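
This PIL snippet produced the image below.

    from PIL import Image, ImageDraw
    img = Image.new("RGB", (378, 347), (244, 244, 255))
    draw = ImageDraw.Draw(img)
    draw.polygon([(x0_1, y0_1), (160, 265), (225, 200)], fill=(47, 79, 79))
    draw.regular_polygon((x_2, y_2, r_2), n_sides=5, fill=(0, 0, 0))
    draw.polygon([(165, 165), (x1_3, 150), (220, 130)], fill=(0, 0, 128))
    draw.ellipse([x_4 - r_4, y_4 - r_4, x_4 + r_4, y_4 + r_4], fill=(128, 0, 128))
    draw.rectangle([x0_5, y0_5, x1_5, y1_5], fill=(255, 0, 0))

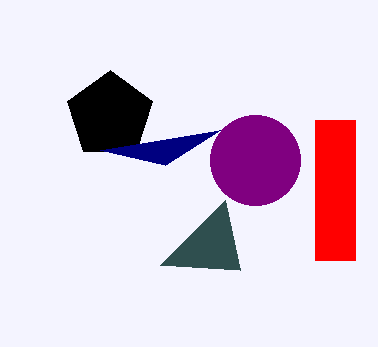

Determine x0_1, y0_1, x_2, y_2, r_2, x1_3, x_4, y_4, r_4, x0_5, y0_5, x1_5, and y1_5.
x0_1 = 240
y0_1 = 270
x_2 = 110
y_2 = 115
r_2 = 45
x1_3 = 100
x_4 = 255
y_4 = 160
r_4 = 45
x0_5 = 315
y0_5 = 120
x1_5 = 355
y1_5 = 260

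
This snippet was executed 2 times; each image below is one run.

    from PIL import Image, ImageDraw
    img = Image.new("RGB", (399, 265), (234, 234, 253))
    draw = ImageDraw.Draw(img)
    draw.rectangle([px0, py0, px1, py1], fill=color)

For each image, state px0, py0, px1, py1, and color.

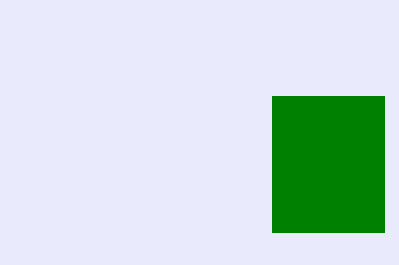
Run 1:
px0 = 272; py0 = 96; px1 = 384; py1 = 232; color = 'green'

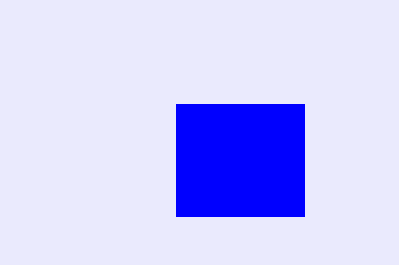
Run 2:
px0 = 176; py0 = 104; px1 = 304; py1 = 216; color = 'blue'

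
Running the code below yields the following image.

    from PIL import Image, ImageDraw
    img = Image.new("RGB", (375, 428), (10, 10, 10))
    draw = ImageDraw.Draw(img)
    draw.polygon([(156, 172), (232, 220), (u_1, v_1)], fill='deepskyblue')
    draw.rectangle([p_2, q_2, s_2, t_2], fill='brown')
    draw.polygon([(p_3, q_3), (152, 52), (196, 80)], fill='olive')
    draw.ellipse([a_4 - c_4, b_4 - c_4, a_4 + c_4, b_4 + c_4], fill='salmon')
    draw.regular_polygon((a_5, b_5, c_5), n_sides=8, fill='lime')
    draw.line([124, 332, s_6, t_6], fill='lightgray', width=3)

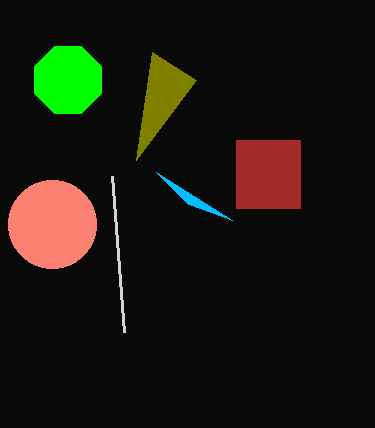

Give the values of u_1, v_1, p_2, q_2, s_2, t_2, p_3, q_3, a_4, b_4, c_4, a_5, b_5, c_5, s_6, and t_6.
u_1 = 188, v_1 = 204, p_2 = 236, q_2 = 140, s_2 = 300, t_2 = 208, p_3 = 136, q_3 = 160, a_4 = 52, b_4 = 224, c_4 = 44, a_5 = 68, b_5 = 80, c_5 = 36, s_6 = 112, t_6 = 176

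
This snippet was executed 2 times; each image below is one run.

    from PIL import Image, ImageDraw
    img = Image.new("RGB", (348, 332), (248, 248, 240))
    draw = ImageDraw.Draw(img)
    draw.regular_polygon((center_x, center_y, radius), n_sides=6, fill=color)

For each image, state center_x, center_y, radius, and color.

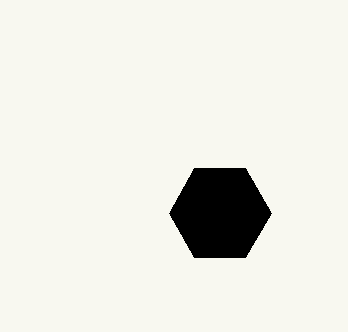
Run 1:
center_x = 220, center_y = 213, radius = 51, color = 'black'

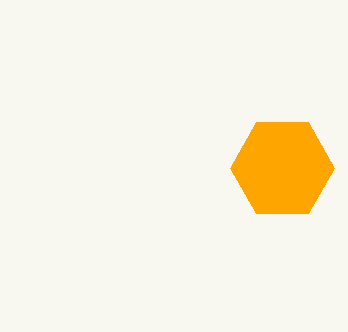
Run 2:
center_x = 282, center_y = 168, radius = 52, color = 'orange'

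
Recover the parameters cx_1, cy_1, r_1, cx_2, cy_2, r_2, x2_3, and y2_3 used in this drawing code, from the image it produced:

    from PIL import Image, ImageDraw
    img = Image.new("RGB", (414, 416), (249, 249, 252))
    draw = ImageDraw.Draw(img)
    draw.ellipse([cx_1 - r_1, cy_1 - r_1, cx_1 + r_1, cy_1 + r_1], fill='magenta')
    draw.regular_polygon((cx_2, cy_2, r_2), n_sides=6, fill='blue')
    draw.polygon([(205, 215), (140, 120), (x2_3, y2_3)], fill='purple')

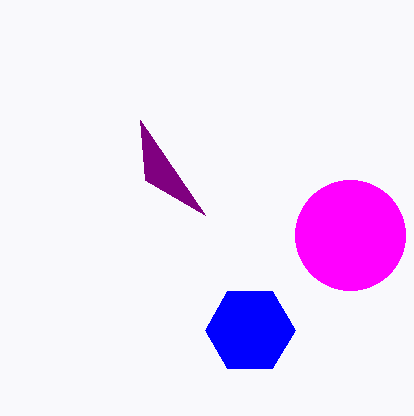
cx_1 = 350; cy_1 = 235; r_1 = 55; cx_2 = 250; cy_2 = 330; r_2 = 45; x2_3 = 145; y2_3 = 180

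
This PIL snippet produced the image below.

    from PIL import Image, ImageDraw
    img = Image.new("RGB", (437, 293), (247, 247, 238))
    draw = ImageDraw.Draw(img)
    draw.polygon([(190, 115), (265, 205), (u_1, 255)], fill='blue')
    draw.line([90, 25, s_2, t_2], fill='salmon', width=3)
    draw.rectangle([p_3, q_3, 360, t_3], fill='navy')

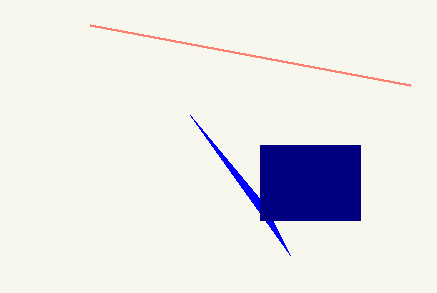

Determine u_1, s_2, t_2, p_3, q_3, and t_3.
u_1 = 290, s_2 = 410, t_2 = 85, p_3 = 260, q_3 = 145, t_3 = 220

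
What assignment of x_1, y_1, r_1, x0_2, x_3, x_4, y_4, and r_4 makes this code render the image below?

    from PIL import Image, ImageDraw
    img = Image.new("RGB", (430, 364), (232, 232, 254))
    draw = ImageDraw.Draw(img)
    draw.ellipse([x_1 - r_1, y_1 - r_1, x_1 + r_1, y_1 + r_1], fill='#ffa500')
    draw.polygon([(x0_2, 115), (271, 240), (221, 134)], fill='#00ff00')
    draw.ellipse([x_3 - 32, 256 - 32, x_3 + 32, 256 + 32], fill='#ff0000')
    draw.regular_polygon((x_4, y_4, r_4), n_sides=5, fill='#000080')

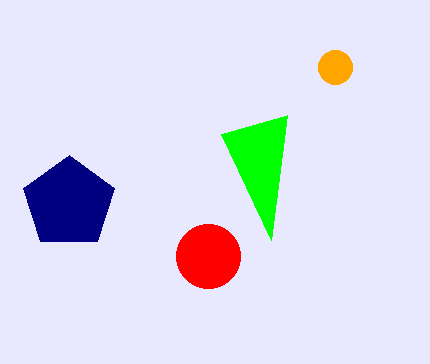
x_1 = 335
y_1 = 67
r_1 = 17
x0_2 = 287
x_3 = 208
x_4 = 69
y_4 = 203
r_4 = 48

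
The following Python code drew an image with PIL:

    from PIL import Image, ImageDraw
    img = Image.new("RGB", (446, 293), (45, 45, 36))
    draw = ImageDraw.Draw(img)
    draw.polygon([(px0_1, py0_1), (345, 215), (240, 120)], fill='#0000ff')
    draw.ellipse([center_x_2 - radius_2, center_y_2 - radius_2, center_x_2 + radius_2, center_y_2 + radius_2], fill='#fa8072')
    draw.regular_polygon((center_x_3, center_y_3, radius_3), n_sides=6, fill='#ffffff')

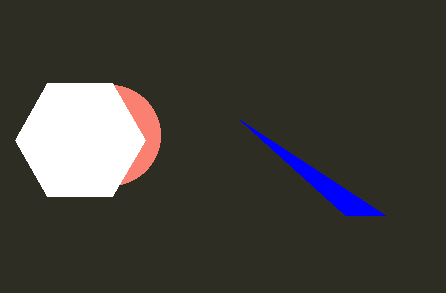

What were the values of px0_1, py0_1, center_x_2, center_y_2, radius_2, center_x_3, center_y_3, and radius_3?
px0_1 = 385, py0_1 = 215, center_x_2 = 110, center_y_2 = 135, radius_2 = 50, center_x_3 = 80, center_y_3 = 140, radius_3 = 65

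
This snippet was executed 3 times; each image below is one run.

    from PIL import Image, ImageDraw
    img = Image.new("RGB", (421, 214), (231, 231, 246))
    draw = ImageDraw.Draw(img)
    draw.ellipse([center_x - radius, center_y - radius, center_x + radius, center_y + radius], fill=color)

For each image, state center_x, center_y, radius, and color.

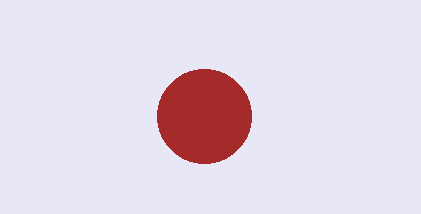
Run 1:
center_x = 204
center_y = 116
radius = 47
color = 'brown'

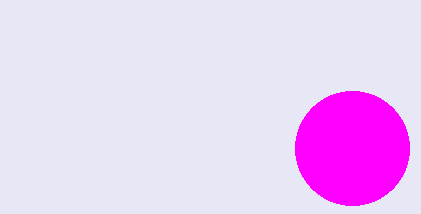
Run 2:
center_x = 352; center_y = 148; radius = 57; color = 'magenta'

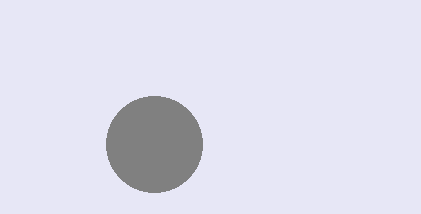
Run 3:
center_x = 154; center_y = 144; radius = 48; color = 'gray'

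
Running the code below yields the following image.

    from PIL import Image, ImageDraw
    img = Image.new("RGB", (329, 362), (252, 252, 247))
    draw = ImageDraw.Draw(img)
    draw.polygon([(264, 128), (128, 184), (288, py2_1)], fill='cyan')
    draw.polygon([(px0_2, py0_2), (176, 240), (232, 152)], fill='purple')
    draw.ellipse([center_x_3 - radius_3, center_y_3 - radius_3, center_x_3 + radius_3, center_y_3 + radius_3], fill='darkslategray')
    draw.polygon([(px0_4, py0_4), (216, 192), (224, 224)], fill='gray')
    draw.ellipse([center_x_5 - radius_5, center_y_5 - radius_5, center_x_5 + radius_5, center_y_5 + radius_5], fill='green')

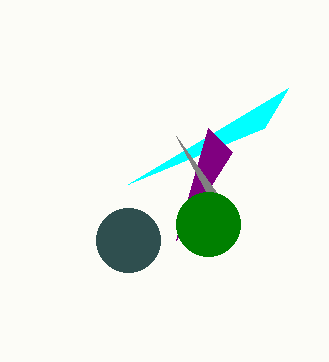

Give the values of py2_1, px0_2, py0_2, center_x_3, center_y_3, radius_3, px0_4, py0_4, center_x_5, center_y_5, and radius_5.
py2_1 = 88, px0_2 = 208, py0_2 = 128, center_x_3 = 128, center_y_3 = 240, radius_3 = 32, px0_4 = 176, py0_4 = 136, center_x_5 = 208, center_y_5 = 224, radius_5 = 32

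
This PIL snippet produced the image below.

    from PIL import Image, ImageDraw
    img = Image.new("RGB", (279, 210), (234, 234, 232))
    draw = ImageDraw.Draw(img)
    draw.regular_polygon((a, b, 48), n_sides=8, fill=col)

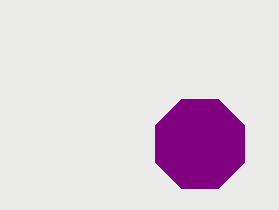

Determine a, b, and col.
a = 200, b = 144, col = 'purple'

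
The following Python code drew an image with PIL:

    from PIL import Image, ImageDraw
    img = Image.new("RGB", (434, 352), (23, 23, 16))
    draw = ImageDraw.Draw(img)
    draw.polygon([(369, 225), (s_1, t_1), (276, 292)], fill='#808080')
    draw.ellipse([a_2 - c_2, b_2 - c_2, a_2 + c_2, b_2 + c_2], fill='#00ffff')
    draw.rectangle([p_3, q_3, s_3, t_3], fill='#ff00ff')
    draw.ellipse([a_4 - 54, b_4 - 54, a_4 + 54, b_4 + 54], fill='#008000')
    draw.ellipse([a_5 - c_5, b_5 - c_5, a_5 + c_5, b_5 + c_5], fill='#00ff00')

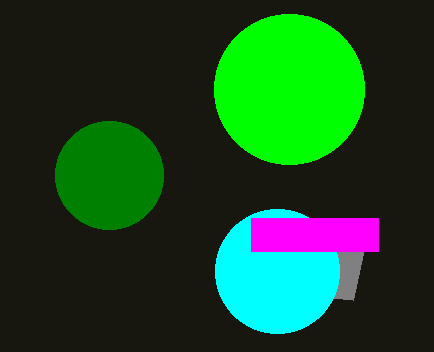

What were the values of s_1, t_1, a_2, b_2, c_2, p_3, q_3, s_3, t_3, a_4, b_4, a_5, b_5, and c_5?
s_1 = 353; t_1 = 300; a_2 = 277; b_2 = 271; c_2 = 62; p_3 = 251; q_3 = 218; s_3 = 378; t_3 = 251; a_4 = 109; b_4 = 175; a_5 = 289; b_5 = 89; c_5 = 75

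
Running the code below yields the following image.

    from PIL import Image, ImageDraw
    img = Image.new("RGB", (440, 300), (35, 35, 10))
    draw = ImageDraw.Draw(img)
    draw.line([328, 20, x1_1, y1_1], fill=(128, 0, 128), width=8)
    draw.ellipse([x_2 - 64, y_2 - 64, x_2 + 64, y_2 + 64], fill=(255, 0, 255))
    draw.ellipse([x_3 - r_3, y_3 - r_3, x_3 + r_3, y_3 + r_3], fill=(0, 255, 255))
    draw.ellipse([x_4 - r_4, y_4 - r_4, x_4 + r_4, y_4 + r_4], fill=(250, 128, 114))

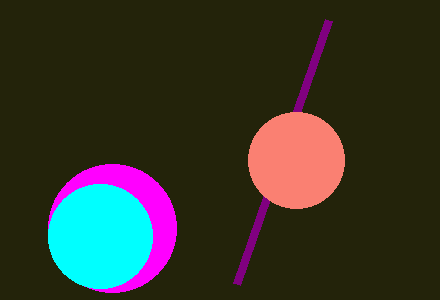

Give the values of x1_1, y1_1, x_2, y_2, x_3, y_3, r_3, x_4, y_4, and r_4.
x1_1 = 236, y1_1 = 284, x_2 = 112, y_2 = 228, x_3 = 100, y_3 = 236, r_3 = 52, x_4 = 296, y_4 = 160, r_4 = 48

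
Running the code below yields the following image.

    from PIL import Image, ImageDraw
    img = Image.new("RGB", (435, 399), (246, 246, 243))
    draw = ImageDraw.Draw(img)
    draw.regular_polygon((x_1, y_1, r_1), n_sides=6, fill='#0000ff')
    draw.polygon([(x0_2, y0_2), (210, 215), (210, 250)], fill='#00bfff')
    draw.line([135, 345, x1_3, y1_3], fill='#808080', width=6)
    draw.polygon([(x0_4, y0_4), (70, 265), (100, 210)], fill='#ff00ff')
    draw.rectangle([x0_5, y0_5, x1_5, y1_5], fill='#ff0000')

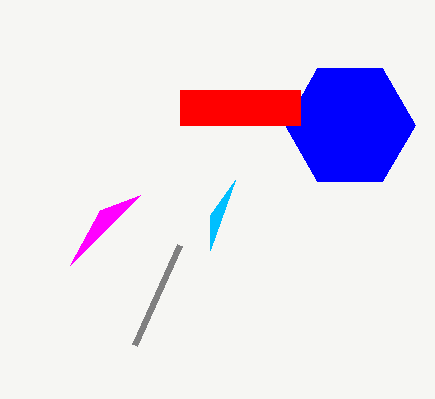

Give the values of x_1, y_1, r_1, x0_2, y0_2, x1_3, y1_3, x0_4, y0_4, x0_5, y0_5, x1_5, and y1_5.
x_1 = 350; y_1 = 125; r_1 = 65; x0_2 = 235; y0_2 = 180; x1_3 = 180; y1_3 = 245; x0_4 = 140; y0_4 = 195; x0_5 = 180; y0_5 = 90; x1_5 = 300; y1_5 = 125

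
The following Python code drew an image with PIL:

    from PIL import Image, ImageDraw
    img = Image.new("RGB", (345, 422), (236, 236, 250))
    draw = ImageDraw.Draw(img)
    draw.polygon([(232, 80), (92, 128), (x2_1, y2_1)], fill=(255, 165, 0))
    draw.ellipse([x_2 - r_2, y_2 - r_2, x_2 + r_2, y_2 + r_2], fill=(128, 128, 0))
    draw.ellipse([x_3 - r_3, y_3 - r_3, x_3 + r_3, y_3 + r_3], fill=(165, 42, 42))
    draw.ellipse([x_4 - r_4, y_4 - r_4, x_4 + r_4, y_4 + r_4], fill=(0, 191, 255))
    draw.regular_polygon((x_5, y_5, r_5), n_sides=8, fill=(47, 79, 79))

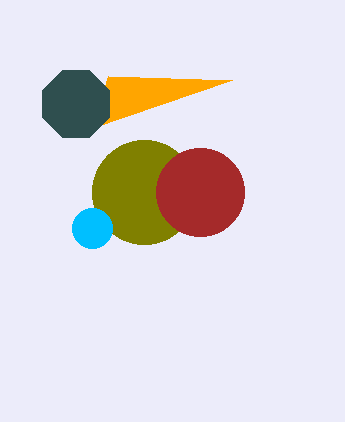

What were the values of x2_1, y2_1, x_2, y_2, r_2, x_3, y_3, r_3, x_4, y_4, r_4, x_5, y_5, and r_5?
x2_1 = 108, y2_1 = 76, x_2 = 144, y_2 = 192, r_2 = 52, x_3 = 200, y_3 = 192, r_3 = 44, x_4 = 92, y_4 = 228, r_4 = 20, x_5 = 76, y_5 = 104, r_5 = 36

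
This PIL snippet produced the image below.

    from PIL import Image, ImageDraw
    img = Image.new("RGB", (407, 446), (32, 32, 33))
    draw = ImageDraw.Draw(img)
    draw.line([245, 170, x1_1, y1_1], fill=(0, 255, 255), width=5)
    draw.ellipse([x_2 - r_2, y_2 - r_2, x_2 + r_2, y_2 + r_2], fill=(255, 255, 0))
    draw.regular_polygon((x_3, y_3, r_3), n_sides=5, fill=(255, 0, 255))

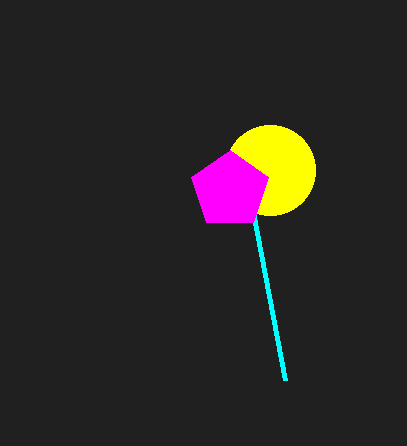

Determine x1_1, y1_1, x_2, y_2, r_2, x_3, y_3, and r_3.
x1_1 = 285; y1_1 = 380; x_2 = 270; y_2 = 170; r_2 = 45; x_3 = 230; y_3 = 190; r_3 = 40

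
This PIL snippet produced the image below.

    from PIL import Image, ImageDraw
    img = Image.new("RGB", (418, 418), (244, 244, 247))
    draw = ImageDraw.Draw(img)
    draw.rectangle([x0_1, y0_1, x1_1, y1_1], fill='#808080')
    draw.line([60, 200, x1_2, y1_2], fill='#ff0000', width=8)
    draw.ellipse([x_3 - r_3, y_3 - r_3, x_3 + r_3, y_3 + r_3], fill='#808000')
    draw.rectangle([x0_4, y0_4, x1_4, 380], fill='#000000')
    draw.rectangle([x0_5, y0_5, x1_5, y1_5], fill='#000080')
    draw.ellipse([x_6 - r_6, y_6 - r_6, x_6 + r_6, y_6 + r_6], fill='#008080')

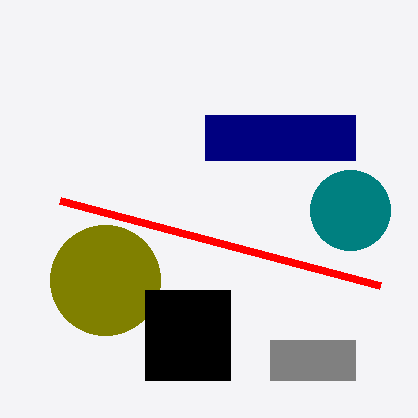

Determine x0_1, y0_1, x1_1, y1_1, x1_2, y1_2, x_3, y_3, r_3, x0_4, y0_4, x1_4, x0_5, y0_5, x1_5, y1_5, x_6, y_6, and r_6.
x0_1 = 270
y0_1 = 340
x1_1 = 355
y1_1 = 380
x1_2 = 380
y1_2 = 285
x_3 = 105
y_3 = 280
r_3 = 55
x0_4 = 145
y0_4 = 290
x1_4 = 230
x0_5 = 205
y0_5 = 115
x1_5 = 355
y1_5 = 160
x_6 = 350
y_6 = 210
r_6 = 40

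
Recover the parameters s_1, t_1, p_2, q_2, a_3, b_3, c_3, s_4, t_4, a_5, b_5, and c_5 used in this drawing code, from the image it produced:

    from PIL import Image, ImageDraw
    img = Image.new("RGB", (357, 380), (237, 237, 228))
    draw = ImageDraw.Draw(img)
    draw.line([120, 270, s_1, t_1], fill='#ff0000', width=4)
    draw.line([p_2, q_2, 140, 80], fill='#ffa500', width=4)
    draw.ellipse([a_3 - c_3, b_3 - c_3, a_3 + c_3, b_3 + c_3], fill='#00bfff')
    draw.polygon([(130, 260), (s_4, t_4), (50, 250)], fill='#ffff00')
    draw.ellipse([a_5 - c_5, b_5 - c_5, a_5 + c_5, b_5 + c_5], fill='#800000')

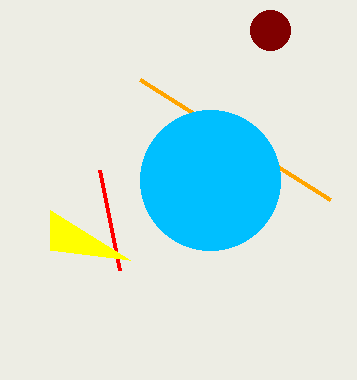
s_1 = 100; t_1 = 170; p_2 = 330; q_2 = 200; a_3 = 210; b_3 = 180; c_3 = 70; s_4 = 50; t_4 = 210; a_5 = 270; b_5 = 30; c_5 = 20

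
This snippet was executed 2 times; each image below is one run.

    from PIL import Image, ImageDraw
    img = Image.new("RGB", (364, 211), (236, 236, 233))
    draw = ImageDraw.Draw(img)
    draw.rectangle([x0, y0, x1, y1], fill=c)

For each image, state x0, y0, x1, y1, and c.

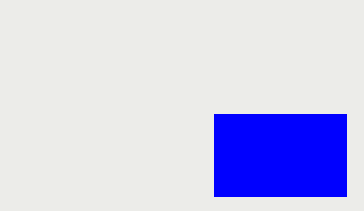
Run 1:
x0 = 214; y0 = 114; x1 = 346; y1 = 196; c = 'blue'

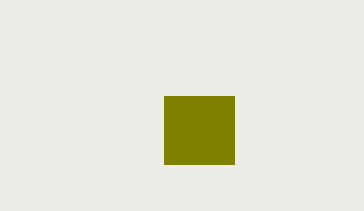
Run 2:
x0 = 164; y0 = 96; x1 = 234; y1 = 164; c = 'olive'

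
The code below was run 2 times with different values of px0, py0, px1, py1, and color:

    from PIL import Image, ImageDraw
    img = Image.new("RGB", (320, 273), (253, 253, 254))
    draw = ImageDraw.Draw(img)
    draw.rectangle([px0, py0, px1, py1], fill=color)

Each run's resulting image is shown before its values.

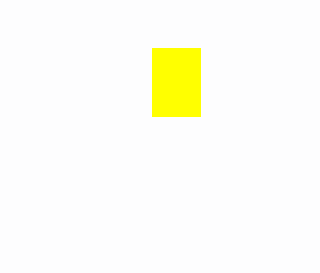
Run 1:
px0 = 152
py0 = 48
px1 = 200
py1 = 116
color = 'yellow'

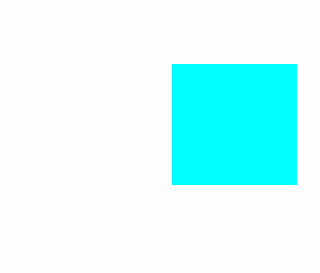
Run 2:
px0 = 172; py0 = 64; px1 = 296; py1 = 184; color = 'cyan'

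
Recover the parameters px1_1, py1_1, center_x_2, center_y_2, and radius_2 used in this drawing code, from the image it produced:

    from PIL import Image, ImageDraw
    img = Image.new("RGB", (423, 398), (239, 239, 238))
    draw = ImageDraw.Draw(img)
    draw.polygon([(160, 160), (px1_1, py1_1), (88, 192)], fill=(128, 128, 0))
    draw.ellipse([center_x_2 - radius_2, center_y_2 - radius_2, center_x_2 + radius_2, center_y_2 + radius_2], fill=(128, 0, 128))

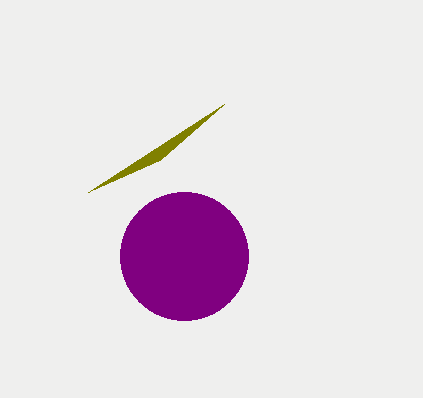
px1_1 = 224, py1_1 = 104, center_x_2 = 184, center_y_2 = 256, radius_2 = 64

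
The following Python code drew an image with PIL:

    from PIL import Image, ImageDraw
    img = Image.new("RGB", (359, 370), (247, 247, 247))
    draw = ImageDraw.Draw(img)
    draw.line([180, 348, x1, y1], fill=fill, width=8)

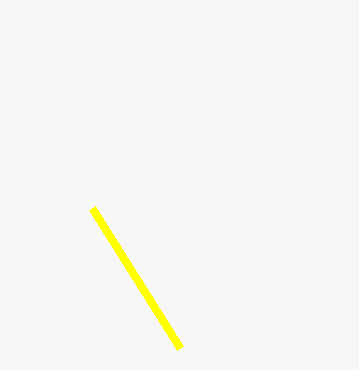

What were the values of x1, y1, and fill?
x1 = 92
y1 = 208
fill = 'yellow'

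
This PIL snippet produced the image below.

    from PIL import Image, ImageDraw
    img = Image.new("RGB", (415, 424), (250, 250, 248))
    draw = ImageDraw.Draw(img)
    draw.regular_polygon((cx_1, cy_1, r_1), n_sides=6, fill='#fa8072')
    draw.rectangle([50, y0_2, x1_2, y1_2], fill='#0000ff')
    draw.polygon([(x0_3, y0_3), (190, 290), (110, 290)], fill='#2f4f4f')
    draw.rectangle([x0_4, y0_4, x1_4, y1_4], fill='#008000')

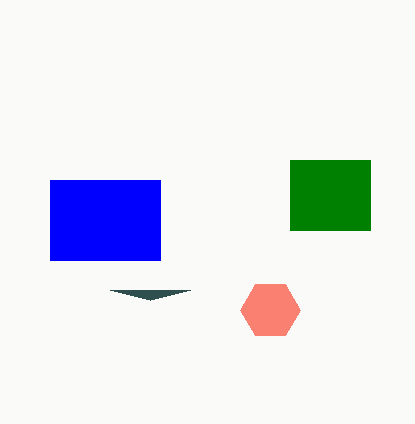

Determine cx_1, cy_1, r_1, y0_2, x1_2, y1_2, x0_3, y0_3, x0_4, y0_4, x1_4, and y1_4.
cx_1 = 270
cy_1 = 310
r_1 = 30
y0_2 = 180
x1_2 = 160
y1_2 = 260
x0_3 = 150
y0_3 = 300
x0_4 = 290
y0_4 = 160
x1_4 = 370
y1_4 = 230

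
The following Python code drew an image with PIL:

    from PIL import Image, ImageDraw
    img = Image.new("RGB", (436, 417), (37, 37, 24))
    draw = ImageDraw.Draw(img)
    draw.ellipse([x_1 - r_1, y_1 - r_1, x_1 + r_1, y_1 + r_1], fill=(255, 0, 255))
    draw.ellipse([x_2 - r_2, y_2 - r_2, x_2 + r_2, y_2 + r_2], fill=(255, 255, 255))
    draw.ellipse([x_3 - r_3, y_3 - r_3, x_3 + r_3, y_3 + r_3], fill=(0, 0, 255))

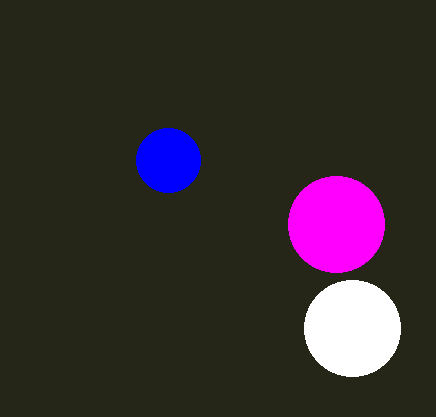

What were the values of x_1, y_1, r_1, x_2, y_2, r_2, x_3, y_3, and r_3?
x_1 = 336, y_1 = 224, r_1 = 48, x_2 = 352, y_2 = 328, r_2 = 48, x_3 = 168, y_3 = 160, r_3 = 32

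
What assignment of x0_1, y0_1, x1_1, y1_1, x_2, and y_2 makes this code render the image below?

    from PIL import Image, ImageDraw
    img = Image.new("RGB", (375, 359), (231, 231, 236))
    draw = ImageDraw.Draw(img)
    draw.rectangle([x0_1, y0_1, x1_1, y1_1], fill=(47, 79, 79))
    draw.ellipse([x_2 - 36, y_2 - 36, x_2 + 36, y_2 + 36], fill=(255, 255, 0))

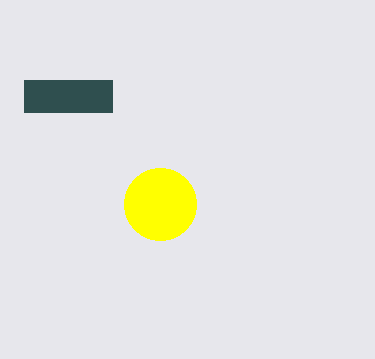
x0_1 = 24; y0_1 = 80; x1_1 = 112; y1_1 = 112; x_2 = 160; y_2 = 204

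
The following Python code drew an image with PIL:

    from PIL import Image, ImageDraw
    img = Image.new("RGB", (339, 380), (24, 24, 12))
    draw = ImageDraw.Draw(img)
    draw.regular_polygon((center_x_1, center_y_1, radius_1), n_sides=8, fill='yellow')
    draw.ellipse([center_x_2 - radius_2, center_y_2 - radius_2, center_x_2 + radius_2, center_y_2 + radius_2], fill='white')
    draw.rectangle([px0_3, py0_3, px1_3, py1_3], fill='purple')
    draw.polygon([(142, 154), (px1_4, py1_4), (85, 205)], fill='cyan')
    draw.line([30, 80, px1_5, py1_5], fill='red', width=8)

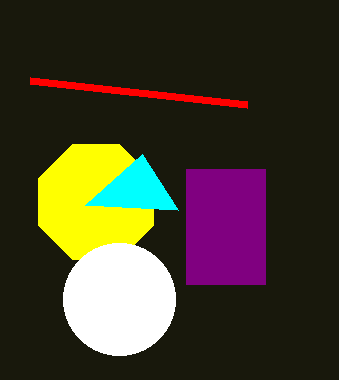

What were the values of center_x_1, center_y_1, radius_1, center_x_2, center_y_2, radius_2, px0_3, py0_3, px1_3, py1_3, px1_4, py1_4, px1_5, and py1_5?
center_x_1 = 96; center_y_1 = 202; radius_1 = 62; center_x_2 = 119; center_y_2 = 299; radius_2 = 56; px0_3 = 186; py0_3 = 169; px1_3 = 265; py1_3 = 284; px1_4 = 178; py1_4 = 210; px1_5 = 247; py1_5 = 104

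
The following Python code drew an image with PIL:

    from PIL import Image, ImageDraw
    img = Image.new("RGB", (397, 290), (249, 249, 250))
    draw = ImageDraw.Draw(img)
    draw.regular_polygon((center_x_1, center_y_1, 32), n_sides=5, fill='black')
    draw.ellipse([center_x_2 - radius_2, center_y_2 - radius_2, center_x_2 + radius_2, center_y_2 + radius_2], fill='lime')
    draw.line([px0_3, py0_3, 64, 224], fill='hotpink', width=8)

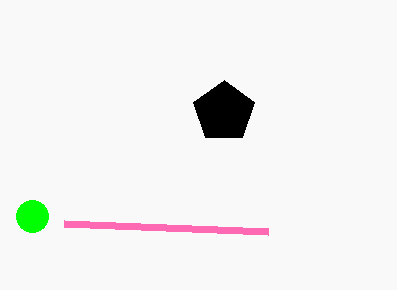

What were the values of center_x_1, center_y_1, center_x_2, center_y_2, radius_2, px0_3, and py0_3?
center_x_1 = 224, center_y_1 = 112, center_x_2 = 32, center_y_2 = 216, radius_2 = 16, px0_3 = 268, py0_3 = 232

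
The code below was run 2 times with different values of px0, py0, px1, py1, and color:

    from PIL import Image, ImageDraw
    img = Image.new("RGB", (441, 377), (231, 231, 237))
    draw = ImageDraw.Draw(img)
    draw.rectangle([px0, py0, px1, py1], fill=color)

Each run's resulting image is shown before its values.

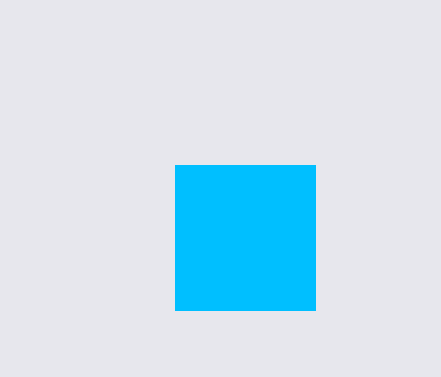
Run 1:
px0 = 175; py0 = 165; px1 = 315; py1 = 310; color = 'deepskyblue'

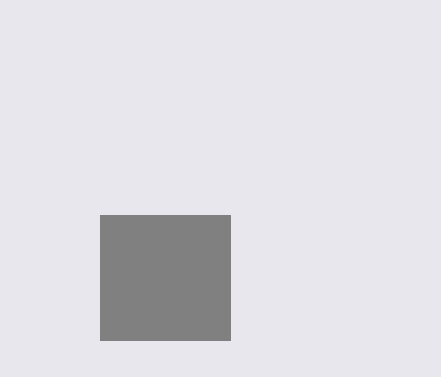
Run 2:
px0 = 100; py0 = 215; px1 = 230; py1 = 340; color = 'gray'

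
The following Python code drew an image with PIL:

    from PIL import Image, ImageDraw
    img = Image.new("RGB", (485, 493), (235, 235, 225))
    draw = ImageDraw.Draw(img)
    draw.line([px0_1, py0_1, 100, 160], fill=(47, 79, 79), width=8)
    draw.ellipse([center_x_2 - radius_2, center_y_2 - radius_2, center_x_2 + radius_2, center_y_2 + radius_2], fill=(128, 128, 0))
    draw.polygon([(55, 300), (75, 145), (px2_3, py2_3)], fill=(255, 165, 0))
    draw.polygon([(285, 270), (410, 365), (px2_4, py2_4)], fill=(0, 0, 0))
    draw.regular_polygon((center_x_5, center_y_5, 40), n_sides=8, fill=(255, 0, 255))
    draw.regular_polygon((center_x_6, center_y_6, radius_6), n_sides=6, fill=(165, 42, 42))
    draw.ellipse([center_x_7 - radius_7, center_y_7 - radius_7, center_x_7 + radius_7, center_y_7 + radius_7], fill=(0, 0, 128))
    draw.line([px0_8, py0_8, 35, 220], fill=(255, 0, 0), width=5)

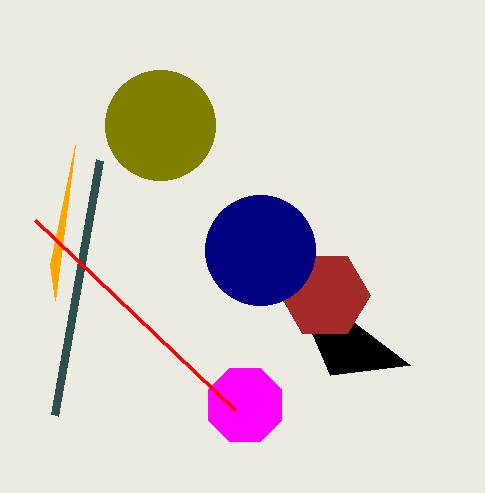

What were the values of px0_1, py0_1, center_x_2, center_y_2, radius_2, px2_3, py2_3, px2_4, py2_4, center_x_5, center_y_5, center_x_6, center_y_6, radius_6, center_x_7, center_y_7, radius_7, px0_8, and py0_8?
px0_1 = 55, py0_1 = 415, center_x_2 = 160, center_y_2 = 125, radius_2 = 55, px2_3 = 50, py2_3 = 265, px2_4 = 330, py2_4 = 375, center_x_5 = 245, center_y_5 = 405, center_x_6 = 325, center_y_6 = 295, radius_6 = 45, center_x_7 = 260, center_y_7 = 250, radius_7 = 55, px0_8 = 235, py0_8 = 410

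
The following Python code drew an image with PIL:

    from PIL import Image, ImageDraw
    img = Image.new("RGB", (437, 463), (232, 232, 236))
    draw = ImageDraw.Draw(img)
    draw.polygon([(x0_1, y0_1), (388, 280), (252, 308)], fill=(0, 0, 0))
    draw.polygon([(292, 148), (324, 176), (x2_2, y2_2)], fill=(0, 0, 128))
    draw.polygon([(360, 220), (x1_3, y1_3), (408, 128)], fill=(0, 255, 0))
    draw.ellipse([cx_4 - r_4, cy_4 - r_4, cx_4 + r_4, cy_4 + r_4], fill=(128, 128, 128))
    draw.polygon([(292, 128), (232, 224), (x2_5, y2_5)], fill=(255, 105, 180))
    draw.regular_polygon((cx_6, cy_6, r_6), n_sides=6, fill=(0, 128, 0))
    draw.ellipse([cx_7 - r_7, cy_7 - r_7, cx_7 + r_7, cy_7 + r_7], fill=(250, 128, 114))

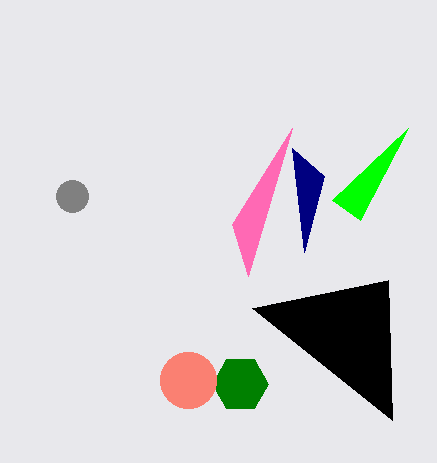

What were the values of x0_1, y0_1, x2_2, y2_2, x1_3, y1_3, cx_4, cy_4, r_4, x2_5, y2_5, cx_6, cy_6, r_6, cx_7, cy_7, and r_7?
x0_1 = 392; y0_1 = 420; x2_2 = 304; y2_2 = 252; x1_3 = 332; y1_3 = 200; cx_4 = 72; cy_4 = 196; r_4 = 16; x2_5 = 248; y2_5 = 276; cx_6 = 240; cy_6 = 384; r_6 = 28; cx_7 = 188; cy_7 = 380; r_7 = 28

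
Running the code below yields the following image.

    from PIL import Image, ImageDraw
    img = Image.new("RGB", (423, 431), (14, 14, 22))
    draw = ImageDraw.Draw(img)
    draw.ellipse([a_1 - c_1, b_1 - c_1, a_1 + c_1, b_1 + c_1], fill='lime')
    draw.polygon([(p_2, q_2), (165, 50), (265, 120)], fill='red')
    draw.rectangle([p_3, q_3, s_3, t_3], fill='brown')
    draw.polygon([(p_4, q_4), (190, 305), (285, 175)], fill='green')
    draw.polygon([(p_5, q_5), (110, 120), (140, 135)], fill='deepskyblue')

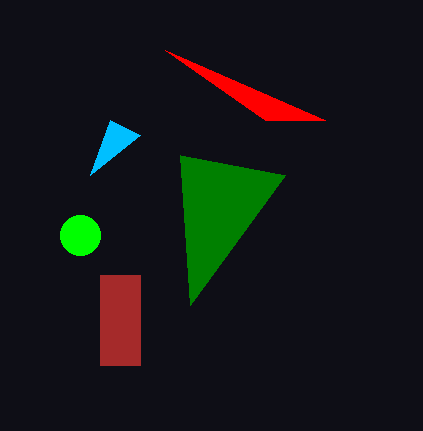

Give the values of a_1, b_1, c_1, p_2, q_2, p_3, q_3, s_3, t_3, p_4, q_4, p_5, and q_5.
a_1 = 80, b_1 = 235, c_1 = 20, p_2 = 325, q_2 = 120, p_3 = 100, q_3 = 275, s_3 = 140, t_3 = 365, p_4 = 180, q_4 = 155, p_5 = 90, q_5 = 175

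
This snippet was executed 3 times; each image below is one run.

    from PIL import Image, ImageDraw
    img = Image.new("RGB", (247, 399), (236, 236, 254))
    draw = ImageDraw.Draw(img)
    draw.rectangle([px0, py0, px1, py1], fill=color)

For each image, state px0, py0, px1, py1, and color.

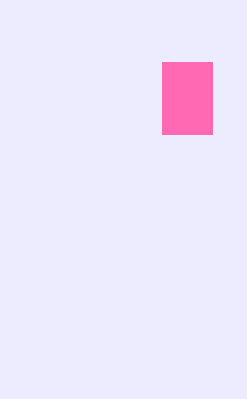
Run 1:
px0 = 162; py0 = 62; px1 = 212; py1 = 134; color = 'hotpink'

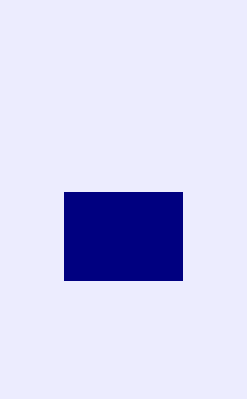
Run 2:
px0 = 64, py0 = 192, px1 = 182, py1 = 280, color = 'navy'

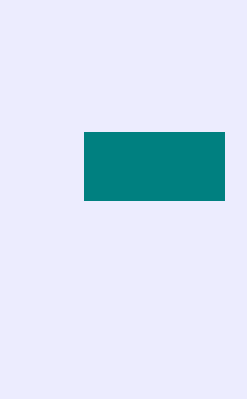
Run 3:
px0 = 84; py0 = 132; px1 = 224; py1 = 200; color = 'teal'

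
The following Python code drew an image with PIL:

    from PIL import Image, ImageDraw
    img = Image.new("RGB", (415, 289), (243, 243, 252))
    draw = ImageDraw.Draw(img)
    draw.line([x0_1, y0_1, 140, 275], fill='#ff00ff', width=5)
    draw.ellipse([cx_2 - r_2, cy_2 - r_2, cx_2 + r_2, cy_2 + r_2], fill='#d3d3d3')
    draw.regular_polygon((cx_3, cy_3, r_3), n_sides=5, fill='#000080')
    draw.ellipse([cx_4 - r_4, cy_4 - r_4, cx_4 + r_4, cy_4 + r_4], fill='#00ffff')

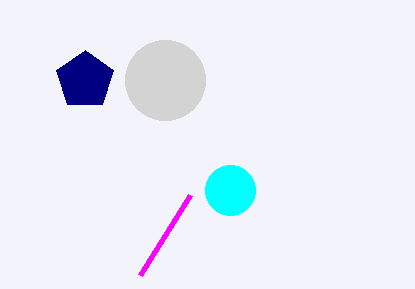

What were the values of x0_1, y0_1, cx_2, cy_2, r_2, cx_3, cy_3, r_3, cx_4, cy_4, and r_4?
x0_1 = 190, y0_1 = 195, cx_2 = 165, cy_2 = 80, r_2 = 40, cx_3 = 85, cy_3 = 80, r_3 = 30, cx_4 = 230, cy_4 = 190, r_4 = 25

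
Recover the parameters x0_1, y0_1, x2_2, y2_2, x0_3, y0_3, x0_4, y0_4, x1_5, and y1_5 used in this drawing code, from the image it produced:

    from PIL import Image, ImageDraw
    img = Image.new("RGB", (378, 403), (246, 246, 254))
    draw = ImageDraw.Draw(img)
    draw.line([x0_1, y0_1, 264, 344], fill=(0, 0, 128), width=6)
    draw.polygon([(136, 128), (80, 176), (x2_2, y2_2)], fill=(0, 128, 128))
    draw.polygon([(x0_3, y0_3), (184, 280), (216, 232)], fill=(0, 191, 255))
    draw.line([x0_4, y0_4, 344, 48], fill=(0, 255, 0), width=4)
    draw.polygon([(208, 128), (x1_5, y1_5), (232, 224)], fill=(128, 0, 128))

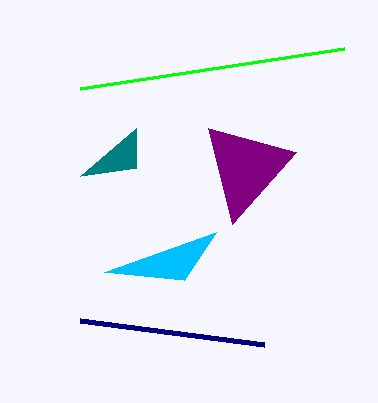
x0_1 = 80
y0_1 = 320
x2_2 = 136
y2_2 = 168
x0_3 = 104
y0_3 = 272
x0_4 = 80
y0_4 = 88
x1_5 = 296
y1_5 = 152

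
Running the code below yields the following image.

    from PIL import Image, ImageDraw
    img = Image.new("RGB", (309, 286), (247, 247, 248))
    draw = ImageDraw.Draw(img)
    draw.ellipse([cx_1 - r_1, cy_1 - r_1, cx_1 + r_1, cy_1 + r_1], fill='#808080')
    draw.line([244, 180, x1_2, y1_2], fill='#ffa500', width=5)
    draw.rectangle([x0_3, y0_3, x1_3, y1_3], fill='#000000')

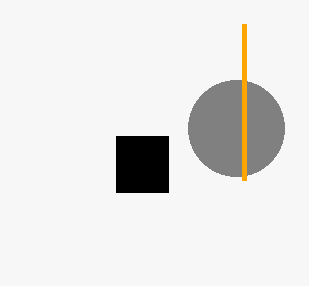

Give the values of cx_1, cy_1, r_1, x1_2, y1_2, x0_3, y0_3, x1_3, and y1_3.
cx_1 = 236, cy_1 = 128, r_1 = 48, x1_2 = 244, y1_2 = 24, x0_3 = 116, y0_3 = 136, x1_3 = 168, y1_3 = 192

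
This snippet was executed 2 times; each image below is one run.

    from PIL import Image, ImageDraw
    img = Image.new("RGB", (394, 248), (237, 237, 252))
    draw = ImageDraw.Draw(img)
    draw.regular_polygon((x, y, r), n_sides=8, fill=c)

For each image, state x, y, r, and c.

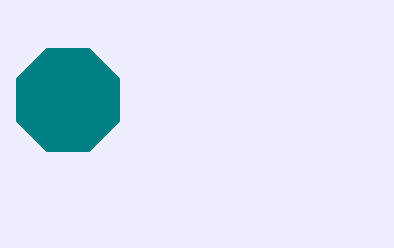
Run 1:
x = 68, y = 100, r = 56, c = 'teal'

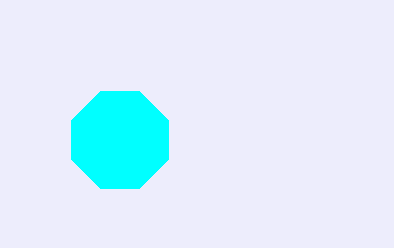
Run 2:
x = 120
y = 140
r = 52
c = 'cyan'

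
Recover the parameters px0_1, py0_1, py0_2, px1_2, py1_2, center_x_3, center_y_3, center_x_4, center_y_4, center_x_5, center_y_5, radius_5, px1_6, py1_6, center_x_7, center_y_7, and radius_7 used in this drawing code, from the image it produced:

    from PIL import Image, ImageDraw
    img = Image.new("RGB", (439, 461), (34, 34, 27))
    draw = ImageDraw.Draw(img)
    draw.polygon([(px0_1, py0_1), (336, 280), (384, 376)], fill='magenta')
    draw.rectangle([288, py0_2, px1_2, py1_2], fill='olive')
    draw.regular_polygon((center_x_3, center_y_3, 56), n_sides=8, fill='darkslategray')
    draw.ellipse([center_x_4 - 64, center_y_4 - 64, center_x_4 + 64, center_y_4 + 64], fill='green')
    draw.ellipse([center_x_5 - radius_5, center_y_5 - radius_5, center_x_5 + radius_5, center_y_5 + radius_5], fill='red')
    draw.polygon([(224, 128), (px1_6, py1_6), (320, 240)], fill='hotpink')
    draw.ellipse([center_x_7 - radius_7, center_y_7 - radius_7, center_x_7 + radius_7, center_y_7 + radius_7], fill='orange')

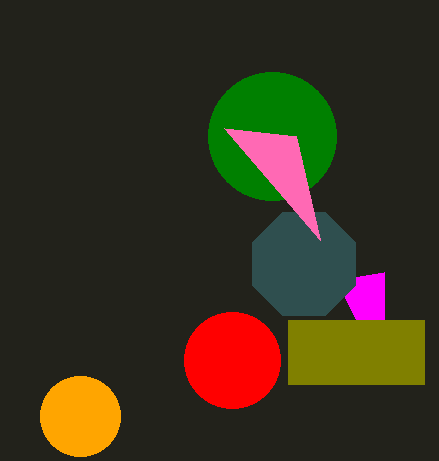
px0_1 = 384; py0_1 = 272; py0_2 = 320; px1_2 = 424; py1_2 = 384; center_x_3 = 304; center_y_3 = 264; center_x_4 = 272; center_y_4 = 136; center_x_5 = 232; center_y_5 = 360; radius_5 = 48; px1_6 = 296; py1_6 = 136; center_x_7 = 80; center_y_7 = 416; radius_7 = 40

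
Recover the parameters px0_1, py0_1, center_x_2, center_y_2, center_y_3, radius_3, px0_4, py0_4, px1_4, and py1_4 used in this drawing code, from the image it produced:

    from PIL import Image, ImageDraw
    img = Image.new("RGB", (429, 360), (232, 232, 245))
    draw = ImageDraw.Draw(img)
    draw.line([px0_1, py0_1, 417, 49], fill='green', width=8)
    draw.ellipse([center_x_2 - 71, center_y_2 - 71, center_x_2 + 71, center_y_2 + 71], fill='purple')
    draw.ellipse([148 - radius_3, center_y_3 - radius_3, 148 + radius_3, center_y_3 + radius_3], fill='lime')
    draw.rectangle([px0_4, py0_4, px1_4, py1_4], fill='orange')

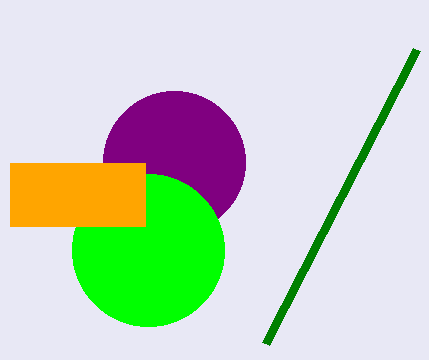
px0_1 = 266, py0_1 = 343, center_x_2 = 174, center_y_2 = 162, center_y_3 = 250, radius_3 = 76, px0_4 = 10, py0_4 = 163, px1_4 = 145, py1_4 = 226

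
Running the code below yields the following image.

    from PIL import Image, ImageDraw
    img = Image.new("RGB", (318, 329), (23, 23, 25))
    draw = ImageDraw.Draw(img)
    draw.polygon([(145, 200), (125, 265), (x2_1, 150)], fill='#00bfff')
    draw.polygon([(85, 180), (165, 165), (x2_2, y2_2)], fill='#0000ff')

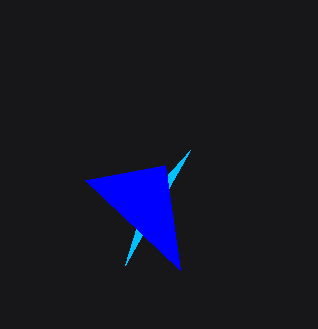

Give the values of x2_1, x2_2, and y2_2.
x2_1 = 190; x2_2 = 180; y2_2 = 270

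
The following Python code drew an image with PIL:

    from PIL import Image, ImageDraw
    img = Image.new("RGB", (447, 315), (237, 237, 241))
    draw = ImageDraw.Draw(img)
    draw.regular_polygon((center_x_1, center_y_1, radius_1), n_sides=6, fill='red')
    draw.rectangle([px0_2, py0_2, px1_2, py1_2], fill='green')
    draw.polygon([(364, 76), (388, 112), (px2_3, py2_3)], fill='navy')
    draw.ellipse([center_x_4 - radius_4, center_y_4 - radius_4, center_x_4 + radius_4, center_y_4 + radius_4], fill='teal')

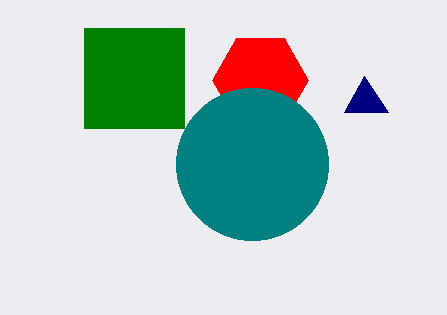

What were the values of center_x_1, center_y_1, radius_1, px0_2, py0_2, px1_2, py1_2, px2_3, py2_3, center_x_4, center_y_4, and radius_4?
center_x_1 = 260, center_y_1 = 80, radius_1 = 48, px0_2 = 84, py0_2 = 28, px1_2 = 184, py1_2 = 128, px2_3 = 344, py2_3 = 112, center_x_4 = 252, center_y_4 = 164, radius_4 = 76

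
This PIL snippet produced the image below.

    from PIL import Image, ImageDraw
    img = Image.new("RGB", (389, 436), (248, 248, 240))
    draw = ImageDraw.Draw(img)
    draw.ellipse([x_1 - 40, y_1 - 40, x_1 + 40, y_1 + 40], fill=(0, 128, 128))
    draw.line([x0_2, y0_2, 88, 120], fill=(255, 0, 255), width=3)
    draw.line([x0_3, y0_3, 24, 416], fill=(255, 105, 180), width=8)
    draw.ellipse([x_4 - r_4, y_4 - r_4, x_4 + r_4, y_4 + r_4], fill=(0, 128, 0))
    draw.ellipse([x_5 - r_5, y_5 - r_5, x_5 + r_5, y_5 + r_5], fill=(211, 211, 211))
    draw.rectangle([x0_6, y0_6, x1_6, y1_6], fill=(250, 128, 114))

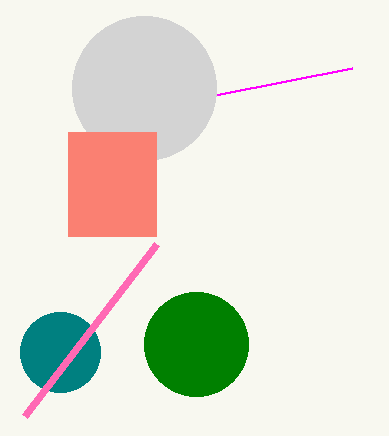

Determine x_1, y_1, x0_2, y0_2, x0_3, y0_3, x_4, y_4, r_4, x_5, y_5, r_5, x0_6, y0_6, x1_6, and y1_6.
x_1 = 60; y_1 = 352; x0_2 = 352; y0_2 = 68; x0_3 = 156; y0_3 = 244; x_4 = 196; y_4 = 344; r_4 = 52; x_5 = 144; y_5 = 88; r_5 = 72; x0_6 = 68; y0_6 = 132; x1_6 = 156; y1_6 = 236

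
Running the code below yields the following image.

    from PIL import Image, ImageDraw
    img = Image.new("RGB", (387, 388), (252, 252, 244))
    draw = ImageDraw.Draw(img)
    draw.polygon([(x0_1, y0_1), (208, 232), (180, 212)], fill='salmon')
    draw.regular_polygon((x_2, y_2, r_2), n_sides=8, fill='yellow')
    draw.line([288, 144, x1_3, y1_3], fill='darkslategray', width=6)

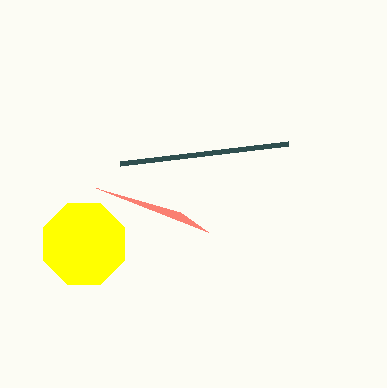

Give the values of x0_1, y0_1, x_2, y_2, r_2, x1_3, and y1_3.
x0_1 = 96; y0_1 = 188; x_2 = 84; y_2 = 244; r_2 = 44; x1_3 = 120; y1_3 = 164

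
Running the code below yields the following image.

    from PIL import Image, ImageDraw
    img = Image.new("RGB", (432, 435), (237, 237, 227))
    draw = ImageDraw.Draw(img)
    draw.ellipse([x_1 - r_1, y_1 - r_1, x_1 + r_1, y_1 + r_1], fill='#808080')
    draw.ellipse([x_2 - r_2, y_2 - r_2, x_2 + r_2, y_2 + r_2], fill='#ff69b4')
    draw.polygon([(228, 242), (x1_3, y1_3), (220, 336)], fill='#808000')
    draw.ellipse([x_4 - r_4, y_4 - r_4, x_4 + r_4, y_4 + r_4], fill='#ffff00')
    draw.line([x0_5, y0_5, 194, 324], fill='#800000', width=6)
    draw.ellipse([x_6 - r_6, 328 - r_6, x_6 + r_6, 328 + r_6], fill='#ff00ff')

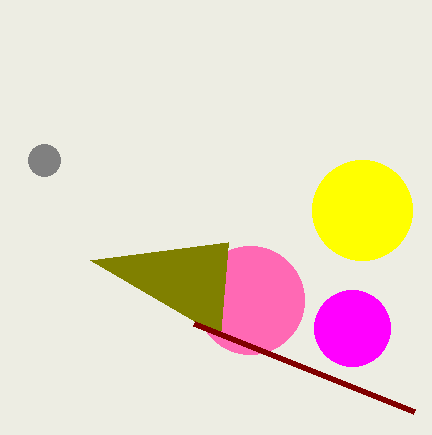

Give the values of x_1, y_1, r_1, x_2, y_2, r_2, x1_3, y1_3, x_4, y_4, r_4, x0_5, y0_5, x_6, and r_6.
x_1 = 44
y_1 = 160
r_1 = 16
x_2 = 250
y_2 = 300
r_2 = 54
x1_3 = 90
y1_3 = 260
x_4 = 362
y_4 = 210
r_4 = 50
x0_5 = 414
y0_5 = 412
x_6 = 352
r_6 = 38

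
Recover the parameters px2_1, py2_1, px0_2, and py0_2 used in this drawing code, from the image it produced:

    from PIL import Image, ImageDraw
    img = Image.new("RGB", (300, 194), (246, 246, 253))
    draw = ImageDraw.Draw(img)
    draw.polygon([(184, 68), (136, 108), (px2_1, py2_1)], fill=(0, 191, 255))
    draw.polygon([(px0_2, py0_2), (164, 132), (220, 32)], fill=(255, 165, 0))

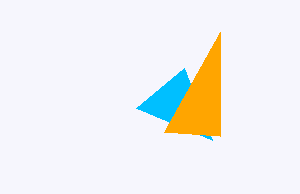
px2_1 = 212
py2_1 = 140
px0_2 = 220
py0_2 = 136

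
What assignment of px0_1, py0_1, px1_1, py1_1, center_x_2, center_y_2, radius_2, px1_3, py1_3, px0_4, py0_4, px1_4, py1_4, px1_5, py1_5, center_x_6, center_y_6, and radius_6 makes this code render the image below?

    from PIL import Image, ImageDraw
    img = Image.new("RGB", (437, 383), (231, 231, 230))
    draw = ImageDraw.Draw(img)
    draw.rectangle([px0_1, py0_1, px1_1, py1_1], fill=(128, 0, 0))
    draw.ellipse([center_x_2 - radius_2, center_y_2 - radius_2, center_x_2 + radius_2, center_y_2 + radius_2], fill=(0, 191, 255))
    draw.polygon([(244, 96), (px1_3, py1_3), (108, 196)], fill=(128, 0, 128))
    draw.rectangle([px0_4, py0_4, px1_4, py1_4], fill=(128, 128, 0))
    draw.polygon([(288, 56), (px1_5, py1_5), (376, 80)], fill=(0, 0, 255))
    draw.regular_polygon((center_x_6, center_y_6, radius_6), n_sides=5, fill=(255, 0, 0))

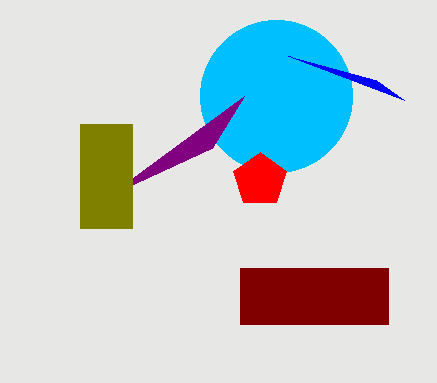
px0_1 = 240, py0_1 = 268, px1_1 = 388, py1_1 = 324, center_x_2 = 276, center_y_2 = 96, radius_2 = 76, px1_3 = 212, py1_3 = 148, px0_4 = 80, py0_4 = 124, px1_4 = 132, py1_4 = 228, px1_5 = 404, py1_5 = 100, center_x_6 = 260, center_y_6 = 180, radius_6 = 28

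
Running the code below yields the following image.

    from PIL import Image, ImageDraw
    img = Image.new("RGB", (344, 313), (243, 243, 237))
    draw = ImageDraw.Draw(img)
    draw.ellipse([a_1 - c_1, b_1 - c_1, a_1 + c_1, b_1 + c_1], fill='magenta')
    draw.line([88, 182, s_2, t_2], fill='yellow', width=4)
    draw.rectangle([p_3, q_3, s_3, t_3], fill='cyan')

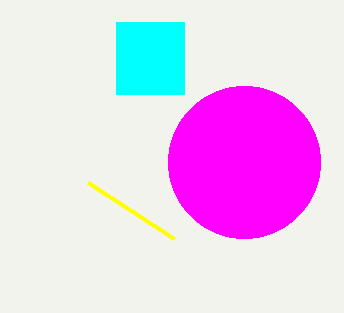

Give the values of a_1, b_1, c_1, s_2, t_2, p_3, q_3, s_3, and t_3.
a_1 = 244
b_1 = 162
c_1 = 76
s_2 = 174
t_2 = 238
p_3 = 116
q_3 = 22
s_3 = 184
t_3 = 94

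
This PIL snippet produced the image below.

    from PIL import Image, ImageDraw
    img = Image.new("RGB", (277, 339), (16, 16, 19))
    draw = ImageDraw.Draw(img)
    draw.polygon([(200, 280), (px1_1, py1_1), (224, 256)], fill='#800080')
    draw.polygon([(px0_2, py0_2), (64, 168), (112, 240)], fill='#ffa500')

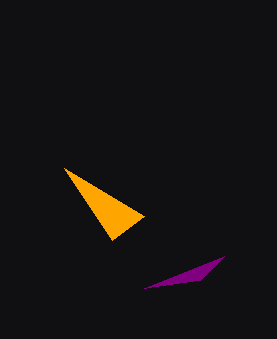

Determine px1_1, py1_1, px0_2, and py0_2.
px1_1 = 144, py1_1 = 288, px0_2 = 144, py0_2 = 216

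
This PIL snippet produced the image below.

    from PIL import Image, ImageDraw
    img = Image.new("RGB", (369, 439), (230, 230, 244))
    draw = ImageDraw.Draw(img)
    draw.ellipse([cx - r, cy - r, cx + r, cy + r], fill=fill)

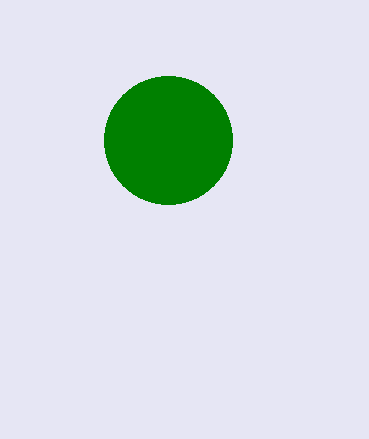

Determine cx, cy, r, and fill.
cx = 168
cy = 140
r = 64
fill = 'green'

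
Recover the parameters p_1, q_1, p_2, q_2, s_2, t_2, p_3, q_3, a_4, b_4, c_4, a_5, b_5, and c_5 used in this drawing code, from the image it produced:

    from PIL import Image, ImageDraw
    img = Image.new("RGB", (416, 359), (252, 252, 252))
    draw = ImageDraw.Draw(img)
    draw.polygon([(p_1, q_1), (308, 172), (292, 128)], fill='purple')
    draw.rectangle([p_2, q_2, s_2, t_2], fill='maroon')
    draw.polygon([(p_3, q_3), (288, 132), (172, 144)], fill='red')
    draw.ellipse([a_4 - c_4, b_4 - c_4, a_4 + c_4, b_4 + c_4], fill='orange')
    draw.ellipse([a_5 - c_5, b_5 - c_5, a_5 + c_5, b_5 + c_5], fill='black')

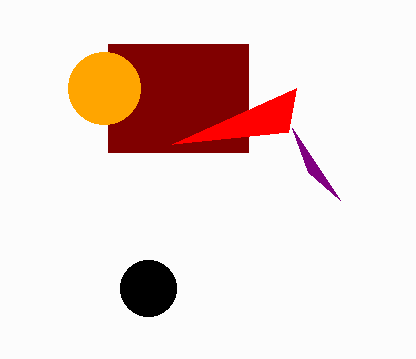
p_1 = 340
q_1 = 200
p_2 = 108
q_2 = 44
s_2 = 248
t_2 = 152
p_3 = 296
q_3 = 88
a_4 = 104
b_4 = 88
c_4 = 36
a_5 = 148
b_5 = 288
c_5 = 28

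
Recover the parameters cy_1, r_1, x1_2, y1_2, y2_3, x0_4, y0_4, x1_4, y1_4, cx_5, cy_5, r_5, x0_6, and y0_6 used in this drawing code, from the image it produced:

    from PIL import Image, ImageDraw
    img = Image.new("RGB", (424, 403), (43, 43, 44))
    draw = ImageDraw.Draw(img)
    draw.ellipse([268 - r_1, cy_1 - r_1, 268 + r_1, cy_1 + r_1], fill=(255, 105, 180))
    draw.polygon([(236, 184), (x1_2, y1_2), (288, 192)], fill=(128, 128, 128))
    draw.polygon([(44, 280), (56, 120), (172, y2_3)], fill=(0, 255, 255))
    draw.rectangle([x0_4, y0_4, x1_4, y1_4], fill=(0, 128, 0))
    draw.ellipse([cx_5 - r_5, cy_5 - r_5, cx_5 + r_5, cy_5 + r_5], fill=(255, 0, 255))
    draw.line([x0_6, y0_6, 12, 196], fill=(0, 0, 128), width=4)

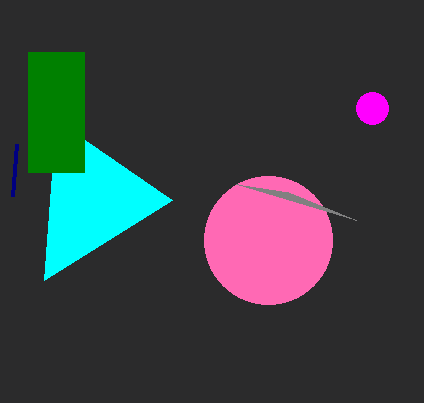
cy_1 = 240
r_1 = 64
x1_2 = 356
y1_2 = 220
y2_3 = 200
x0_4 = 28
y0_4 = 52
x1_4 = 84
y1_4 = 172
cx_5 = 372
cy_5 = 108
r_5 = 16
x0_6 = 16
y0_6 = 144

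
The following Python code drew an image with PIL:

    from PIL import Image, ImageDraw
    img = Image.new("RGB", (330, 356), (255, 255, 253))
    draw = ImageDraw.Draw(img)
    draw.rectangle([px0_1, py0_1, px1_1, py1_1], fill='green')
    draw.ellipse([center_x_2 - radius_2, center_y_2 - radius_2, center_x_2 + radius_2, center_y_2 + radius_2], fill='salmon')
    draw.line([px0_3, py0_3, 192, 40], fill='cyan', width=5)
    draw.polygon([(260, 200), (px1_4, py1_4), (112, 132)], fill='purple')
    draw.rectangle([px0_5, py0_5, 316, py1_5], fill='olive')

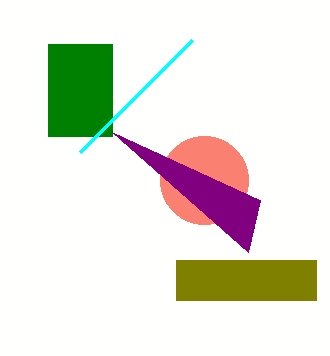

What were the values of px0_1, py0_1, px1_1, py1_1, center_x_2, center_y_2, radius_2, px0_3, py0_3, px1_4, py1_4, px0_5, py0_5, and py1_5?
px0_1 = 48, py0_1 = 44, px1_1 = 112, py1_1 = 136, center_x_2 = 204, center_y_2 = 180, radius_2 = 44, px0_3 = 80, py0_3 = 152, px1_4 = 248, py1_4 = 252, px0_5 = 176, py0_5 = 260, py1_5 = 300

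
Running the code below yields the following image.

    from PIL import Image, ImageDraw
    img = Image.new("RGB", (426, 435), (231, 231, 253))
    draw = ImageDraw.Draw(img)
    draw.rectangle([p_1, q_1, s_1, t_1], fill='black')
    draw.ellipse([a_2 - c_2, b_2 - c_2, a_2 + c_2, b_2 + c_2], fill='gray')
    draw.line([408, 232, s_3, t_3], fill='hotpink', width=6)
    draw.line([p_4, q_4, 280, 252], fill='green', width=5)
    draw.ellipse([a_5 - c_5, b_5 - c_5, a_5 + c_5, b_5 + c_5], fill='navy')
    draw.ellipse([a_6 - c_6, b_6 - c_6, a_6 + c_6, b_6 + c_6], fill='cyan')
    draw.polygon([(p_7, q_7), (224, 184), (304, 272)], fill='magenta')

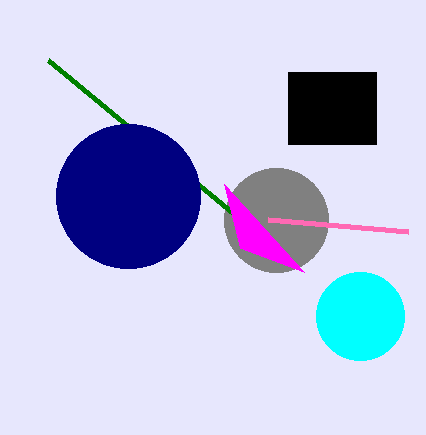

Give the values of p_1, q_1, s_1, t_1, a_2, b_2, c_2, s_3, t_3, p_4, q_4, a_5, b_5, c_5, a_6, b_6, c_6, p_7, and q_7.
p_1 = 288
q_1 = 72
s_1 = 376
t_1 = 144
a_2 = 276
b_2 = 220
c_2 = 52
s_3 = 268
t_3 = 220
p_4 = 48
q_4 = 60
a_5 = 128
b_5 = 196
c_5 = 72
a_6 = 360
b_6 = 316
c_6 = 44
p_7 = 240
q_7 = 248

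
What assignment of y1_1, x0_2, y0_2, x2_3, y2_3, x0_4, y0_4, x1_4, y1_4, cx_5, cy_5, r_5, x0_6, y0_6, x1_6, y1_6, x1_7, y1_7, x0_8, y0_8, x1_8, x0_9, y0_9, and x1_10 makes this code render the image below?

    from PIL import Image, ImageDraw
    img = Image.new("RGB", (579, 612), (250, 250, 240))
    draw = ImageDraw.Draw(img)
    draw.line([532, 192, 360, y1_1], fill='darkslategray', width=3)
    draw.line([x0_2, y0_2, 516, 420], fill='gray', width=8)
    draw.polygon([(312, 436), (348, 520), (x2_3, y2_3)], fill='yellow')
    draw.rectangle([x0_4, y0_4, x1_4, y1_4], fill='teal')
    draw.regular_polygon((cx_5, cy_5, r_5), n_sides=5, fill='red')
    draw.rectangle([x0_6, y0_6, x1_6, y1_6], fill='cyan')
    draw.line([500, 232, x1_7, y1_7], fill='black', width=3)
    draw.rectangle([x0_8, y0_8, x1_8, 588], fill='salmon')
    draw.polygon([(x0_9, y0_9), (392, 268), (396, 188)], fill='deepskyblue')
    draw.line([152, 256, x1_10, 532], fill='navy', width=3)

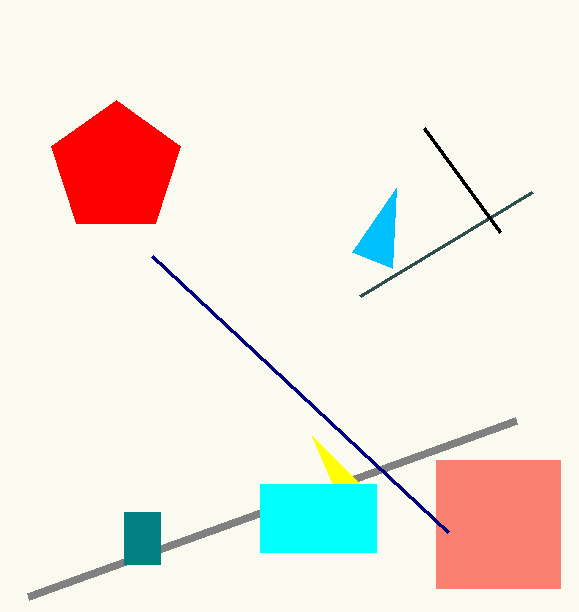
y1_1 = 296; x0_2 = 28; y0_2 = 596; x2_3 = 360; y2_3 = 484; x0_4 = 124; y0_4 = 512; x1_4 = 160; y1_4 = 564; cx_5 = 116; cy_5 = 168; r_5 = 68; x0_6 = 260; y0_6 = 484; x1_6 = 376; y1_6 = 552; x1_7 = 424; y1_7 = 128; x0_8 = 436; y0_8 = 460; x1_8 = 560; x0_9 = 352; y0_9 = 252; x1_10 = 448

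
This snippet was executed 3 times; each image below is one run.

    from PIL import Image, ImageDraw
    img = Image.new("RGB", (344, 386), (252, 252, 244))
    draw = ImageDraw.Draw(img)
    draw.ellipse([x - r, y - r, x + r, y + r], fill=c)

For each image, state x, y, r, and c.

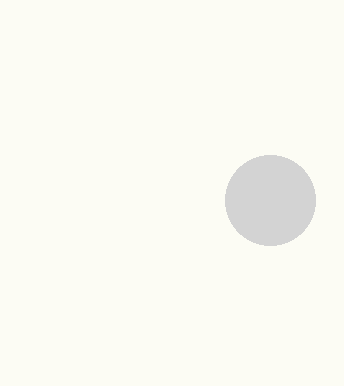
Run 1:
x = 270, y = 200, r = 45, c = 'lightgray'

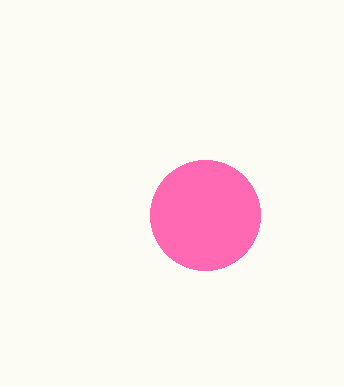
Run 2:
x = 205, y = 215, r = 55, c = 'hotpink'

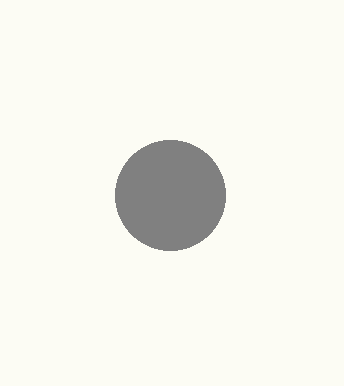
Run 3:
x = 170; y = 195; r = 55; c = 'gray'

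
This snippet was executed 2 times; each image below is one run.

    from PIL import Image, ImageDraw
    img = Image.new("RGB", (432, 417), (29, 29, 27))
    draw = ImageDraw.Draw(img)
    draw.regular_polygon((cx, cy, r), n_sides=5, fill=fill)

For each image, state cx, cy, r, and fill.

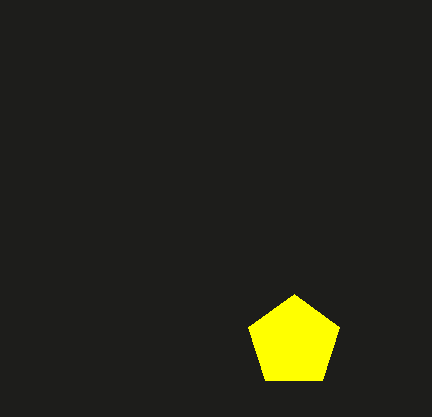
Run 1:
cx = 294
cy = 342
r = 48
fill = 'yellow'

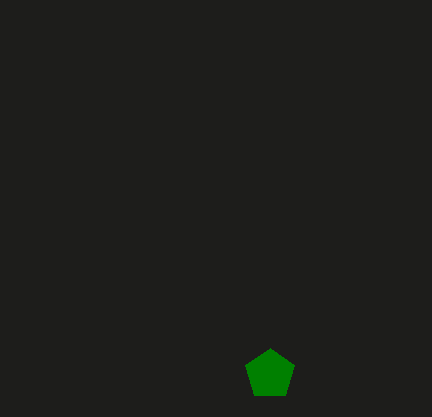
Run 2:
cx = 270; cy = 374; r = 26; fill = 'green'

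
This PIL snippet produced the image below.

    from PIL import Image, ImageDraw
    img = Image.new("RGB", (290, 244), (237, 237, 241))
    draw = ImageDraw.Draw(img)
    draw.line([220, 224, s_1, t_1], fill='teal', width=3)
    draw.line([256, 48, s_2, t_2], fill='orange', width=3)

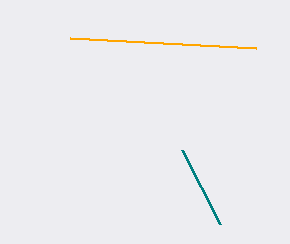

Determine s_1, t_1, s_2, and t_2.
s_1 = 182
t_1 = 150
s_2 = 70
t_2 = 38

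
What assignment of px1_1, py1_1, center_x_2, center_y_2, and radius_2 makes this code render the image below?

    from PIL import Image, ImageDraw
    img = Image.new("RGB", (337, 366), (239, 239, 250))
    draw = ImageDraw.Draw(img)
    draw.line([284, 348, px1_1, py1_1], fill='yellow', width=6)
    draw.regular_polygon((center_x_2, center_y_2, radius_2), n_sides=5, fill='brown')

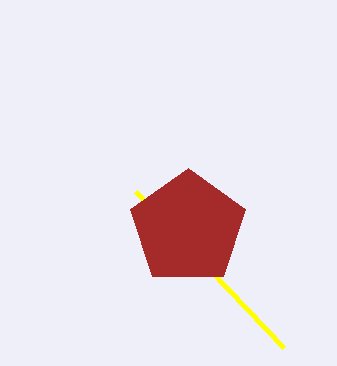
px1_1 = 136, py1_1 = 192, center_x_2 = 188, center_y_2 = 228, radius_2 = 60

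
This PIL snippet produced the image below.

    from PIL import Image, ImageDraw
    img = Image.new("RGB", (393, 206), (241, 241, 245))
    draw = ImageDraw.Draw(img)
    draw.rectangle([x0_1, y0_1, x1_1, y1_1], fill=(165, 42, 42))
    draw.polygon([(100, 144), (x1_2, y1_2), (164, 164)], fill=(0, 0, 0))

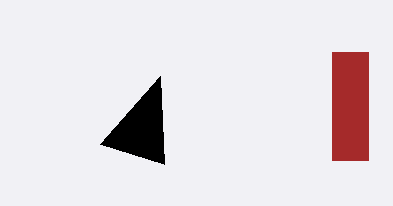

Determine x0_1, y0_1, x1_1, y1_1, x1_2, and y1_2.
x0_1 = 332
y0_1 = 52
x1_1 = 368
y1_1 = 160
x1_2 = 160
y1_2 = 76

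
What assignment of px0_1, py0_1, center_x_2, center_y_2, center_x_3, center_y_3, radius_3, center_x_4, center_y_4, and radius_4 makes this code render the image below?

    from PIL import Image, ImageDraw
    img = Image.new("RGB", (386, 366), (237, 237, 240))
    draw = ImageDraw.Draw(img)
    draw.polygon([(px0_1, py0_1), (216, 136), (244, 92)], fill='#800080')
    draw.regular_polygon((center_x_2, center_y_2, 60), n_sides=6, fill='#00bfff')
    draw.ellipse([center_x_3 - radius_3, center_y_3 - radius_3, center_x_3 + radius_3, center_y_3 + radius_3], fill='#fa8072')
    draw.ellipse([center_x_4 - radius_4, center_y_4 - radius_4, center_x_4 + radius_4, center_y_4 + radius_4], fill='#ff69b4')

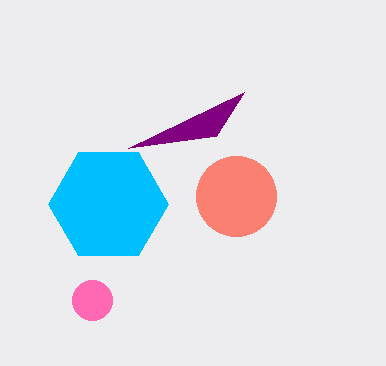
px0_1 = 128; py0_1 = 148; center_x_2 = 108; center_y_2 = 204; center_x_3 = 236; center_y_3 = 196; radius_3 = 40; center_x_4 = 92; center_y_4 = 300; radius_4 = 20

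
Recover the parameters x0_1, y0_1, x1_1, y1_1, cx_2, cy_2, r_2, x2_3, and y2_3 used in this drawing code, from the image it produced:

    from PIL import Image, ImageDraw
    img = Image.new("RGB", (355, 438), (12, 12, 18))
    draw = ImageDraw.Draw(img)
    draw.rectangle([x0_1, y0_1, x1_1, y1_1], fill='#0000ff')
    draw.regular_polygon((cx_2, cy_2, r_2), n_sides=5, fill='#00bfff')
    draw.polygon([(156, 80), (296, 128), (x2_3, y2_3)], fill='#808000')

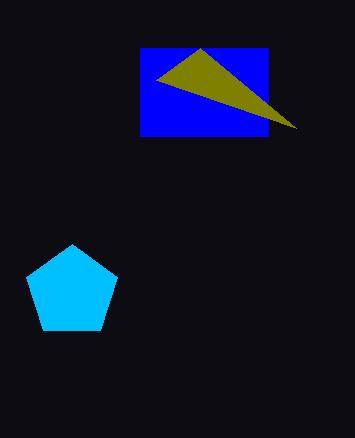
x0_1 = 140; y0_1 = 48; x1_1 = 268; y1_1 = 136; cx_2 = 72; cy_2 = 292; r_2 = 48; x2_3 = 200; y2_3 = 48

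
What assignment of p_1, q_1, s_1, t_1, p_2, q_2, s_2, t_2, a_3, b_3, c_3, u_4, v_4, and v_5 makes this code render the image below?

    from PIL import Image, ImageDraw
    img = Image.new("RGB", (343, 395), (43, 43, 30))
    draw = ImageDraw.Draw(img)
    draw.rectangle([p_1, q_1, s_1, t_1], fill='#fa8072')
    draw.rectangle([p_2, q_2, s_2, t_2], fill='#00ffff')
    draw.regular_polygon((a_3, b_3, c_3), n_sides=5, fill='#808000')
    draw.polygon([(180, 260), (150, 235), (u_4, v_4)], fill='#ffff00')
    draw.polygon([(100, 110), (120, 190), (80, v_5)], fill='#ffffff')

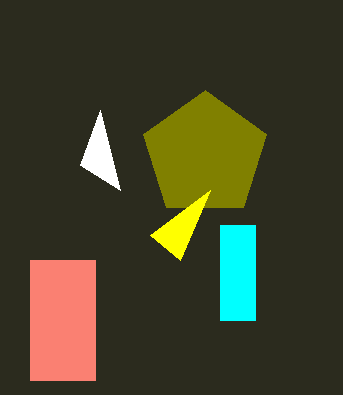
p_1 = 30; q_1 = 260; s_1 = 95; t_1 = 380; p_2 = 220; q_2 = 225; s_2 = 255; t_2 = 320; a_3 = 205; b_3 = 155; c_3 = 65; u_4 = 210; v_4 = 190; v_5 = 165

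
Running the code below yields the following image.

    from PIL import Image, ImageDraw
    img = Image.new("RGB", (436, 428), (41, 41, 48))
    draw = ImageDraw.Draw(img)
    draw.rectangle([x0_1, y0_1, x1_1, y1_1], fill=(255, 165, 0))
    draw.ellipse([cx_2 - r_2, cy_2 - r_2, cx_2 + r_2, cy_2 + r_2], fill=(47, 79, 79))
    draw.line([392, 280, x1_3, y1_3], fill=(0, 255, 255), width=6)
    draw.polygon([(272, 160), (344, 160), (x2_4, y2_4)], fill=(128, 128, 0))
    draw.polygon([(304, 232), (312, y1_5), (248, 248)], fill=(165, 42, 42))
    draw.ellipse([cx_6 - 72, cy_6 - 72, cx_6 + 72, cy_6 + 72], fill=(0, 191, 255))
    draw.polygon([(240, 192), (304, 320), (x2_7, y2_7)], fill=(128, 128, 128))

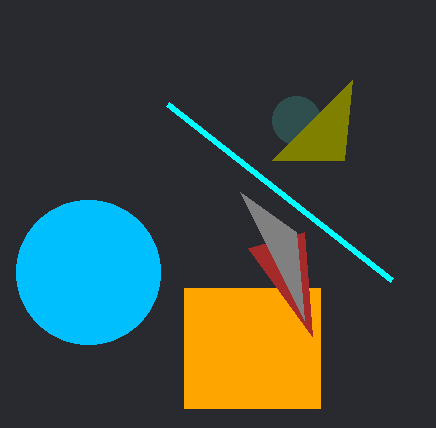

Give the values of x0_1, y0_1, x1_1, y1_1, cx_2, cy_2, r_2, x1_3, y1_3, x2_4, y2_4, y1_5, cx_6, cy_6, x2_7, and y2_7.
x0_1 = 184
y0_1 = 288
x1_1 = 320
y1_1 = 408
cx_2 = 296
cy_2 = 120
r_2 = 24
x1_3 = 168
y1_3 = 104
x2_4 = 352
y2_4 = 80
y1_5 = 336
cx_6 = 88
cy_6 = 272
x2_7 = 296
y2_7 = 232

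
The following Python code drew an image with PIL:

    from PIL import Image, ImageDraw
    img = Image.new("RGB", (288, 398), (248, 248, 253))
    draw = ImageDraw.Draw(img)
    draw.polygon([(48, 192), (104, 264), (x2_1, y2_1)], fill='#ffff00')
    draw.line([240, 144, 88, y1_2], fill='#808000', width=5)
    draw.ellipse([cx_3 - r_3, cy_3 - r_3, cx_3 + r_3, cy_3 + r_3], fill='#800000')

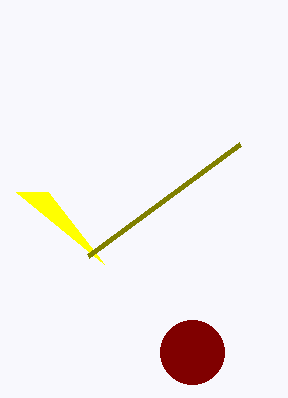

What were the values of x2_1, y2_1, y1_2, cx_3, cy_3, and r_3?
x2_1 = 16, y2_1 = 192, y1_2 = 256, cx_3 = 192, cy_3 = 352, r_3 = 32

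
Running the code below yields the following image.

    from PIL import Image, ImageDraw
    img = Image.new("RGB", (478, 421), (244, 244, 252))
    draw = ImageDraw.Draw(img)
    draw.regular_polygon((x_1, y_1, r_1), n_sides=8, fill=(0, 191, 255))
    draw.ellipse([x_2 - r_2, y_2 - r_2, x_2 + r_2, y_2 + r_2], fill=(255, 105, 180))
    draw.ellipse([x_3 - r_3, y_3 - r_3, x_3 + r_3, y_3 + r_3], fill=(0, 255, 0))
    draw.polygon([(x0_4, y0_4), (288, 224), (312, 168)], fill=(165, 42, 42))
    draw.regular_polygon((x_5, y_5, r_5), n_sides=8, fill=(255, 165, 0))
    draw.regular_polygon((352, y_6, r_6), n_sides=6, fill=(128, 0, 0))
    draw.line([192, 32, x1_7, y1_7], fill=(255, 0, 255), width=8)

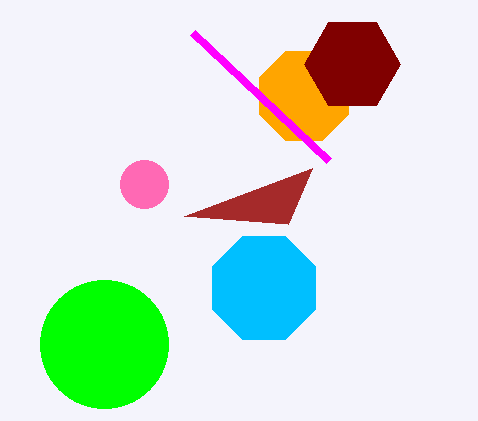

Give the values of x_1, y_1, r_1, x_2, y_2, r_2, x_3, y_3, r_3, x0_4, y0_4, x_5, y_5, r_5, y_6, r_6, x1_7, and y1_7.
x_1 = 264, y_1 = 288, r_1 = 56, x_2 = 144, y_2 = 184, r_2 = 24, x_3 = 104, y_3 = 344, r_3 = 64, x0_4 = 184, y0_4 = 216, x_5 = 304, y_5 = 96, r_5 = 48, y_6 = 64, r_6 = 48, x1_7 = 328, y1_7 = 160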